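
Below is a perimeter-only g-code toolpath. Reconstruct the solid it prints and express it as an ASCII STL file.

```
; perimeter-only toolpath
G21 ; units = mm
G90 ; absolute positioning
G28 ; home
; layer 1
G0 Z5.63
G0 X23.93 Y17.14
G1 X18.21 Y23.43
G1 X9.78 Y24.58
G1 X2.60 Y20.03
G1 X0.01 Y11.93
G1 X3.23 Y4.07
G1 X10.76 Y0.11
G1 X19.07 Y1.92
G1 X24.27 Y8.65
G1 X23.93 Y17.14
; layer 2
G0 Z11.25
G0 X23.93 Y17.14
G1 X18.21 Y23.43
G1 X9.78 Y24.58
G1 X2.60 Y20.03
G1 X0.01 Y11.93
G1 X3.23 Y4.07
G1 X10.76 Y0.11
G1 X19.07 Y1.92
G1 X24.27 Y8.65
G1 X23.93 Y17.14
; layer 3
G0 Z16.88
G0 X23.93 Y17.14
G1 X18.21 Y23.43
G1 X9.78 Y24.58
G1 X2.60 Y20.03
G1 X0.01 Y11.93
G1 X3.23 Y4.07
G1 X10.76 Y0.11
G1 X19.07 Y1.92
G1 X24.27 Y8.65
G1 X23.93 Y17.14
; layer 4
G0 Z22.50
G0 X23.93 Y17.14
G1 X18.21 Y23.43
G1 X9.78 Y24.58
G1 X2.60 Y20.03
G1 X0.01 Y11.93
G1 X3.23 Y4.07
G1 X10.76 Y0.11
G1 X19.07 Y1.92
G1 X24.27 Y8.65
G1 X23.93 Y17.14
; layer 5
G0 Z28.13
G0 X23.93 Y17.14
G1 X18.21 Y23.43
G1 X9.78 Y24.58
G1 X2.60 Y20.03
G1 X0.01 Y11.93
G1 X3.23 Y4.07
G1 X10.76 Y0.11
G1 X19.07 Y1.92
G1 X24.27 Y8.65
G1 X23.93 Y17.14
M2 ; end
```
solid part
  facet normal 0.0000 0.0000 -1.0000
    outer loop
      vertex 9.78 24.58 0.00
      vertex 18.21 23.43 0.00
      vertex 23.93 17.14 0.00
    endloop
  endfacet
  facet normal 0.0000 0.0000 -1.0000
    outer loop
      vertex 2.60 20.03 0.00
      vertex 9.78 24.58 0.00
      vertex 23.93 17.14 0.00
    endloop
  endfacet
  facet normal 0.0000 0.0000 -1.0000
    outer loop
      vertex 0.01 11.93 0.00
      vertex 2.60 20.03 0.00
      vertex 23.93 17.14 0.00
    endloop
  endfacet
  facet normal 0.0000 0.0000 -1.0000
    outer loop
      vertex 3.23 4.07 0.00
      vertex 0.01 11.93 0.00
      vertex 23.93 17.14 0.00
    endloop
  endfacet
  facet normal 0.0000 0.0000 -1.0000
    outer loop
      vertex 10.76 0.11 0.00
      vertex 3.23 4.07 0.00
      vertex 23.93 17.14 0.00
    endloop
  endfacet
  facet normal 0.0000 0.0000 -1.0000
    outer loop
      vertex 19.07 1.92 0.00
      vertex 10.76 0.11 0.00
      vertex 23.93 17.14 0.00
    endloop
  endfacet
  facet normal 0.0000 0.0000 -1.0000
    outer loop
      vertex 24.27 8.65 0.00
      vertex 19.07 1.92 0.00
      vertex 23.93 17.14 0.00
    endloop
  endfacet
  facet normal 0.0000 0.0000 1.0000
    outer loop
      vertex 23.93 17.14 28.13
      vertex 18.21 23.43 28.13
      vertex 9.78 24.58 28.13
    endloop
  endfacet
  facet normal 0.0000 0.0000 1.0000
    outer loop
      vertex 23.93 17.14 28.13
      vertex 9.78 24.58 28.13
      vertex 2.60 20.03 28.13
    endloop
  endfacet
  facet normal 0.0000 0.0000 1.0000
    outer loop
      vertex 23.93 17.14 28.13
      vertex 2.60 20.03 28.13
      vertex 0.01 11.93 28.13
    endloop
  endfacet
  facet normal 0.0000 0.0000 1.0000
    outer loop
      vertex 23.93 17.14 28.13
      vertex 0.01 11.93 28.13
      vertex 3.23 4.07 28.13
    endloop
  endfacet
  facet normal 0.0000 0.0000 1.0000
    outer loop
      vertex 23.93 17.14 28.13
      vertex 3.23 4.07 28.13
      vertex 10.76 0.11 28.13
    endloop
  endfacet
  facet normal 0.0000 0.0000 1.0000
    outer loop
      vertex 23.93 17.14 28.13
      vertex 10.76 0.11 28.13
      vertex 19.07 1.92 28.13
    endloop
  endfacet
  facet normal 0.0000 0.0000 1.0000
    outer loop
      vertex 23.93 17.14 28.13
      vertex 19.07 1.92 28.13
      vertex 24.27 8.65 28.13
    endloop
  endfacet
  facet normal 0.7398 0.6728 0.0000
    outer loop
      vertex 23.93 17.14 0.00
      vertex 18.21 23.43 0.00
      vertex 18.21 23.43 28.13
    endloop
  endfacet
  facet normal 0.7398 0.6728 0.0000
    outer loop
      vertex 23.93 17.14 0.00
      vertex 18.21 23.43 28.13
      vertex 23.93 17.14 28.13
    endloop
  endfacet
  facet normal 0.1352 0.9908 0.0000
    outer loop
      vertex 18.21 23.43 0.00
      vertex 9.78 24.58 0.00
      vertex 9.78 24.58 28.13
    endloop
  endfacet
  facet normal 0.1352 0.9908 0.0000
    outer loop
      vertex 18.21 23.43 0.00
      vertex 9.78 24.58 28.13
      vertex 18.21 23.43 28.13
    endloop
  endfacet
  facet normal -0.5353 0.8447 0.0000
    outer loop
      vertex 9.78 24.58 0.00
      vertex 2.60 20.03 0.00
      vertex 2.60 20.03 28.13
    endloop
  endfacet
  facet normal -0.5353 0.8447 0.0000
    outer loop
      vertex 9.78 24.58 0.00
      vertex 2.60 20.03 28.13
      vertex 9.78 24.58 28.13
    endloop
  endfacet
  facet normal -0.9525 0.3046 0.0000
    outer loop
      vertex 2.60 20.03 0.00
      vertex 0.01 11.93 0.00
      vertex 0.01 11.93 28.13
    endloop
  endfacet
  facet normal -0.9525 0.3046 0.0000
    outer loop
      vertex 2.60 20.03 0.00
      vertex 0.01 11.93 28.13
      vertex 2.60 20.03 28.13
    endloop
  endfacet
  facet normal -0.9254 -0.3791 0.0000
    outer loop
      vertex 0.01 11.93 0.00
      vertex 3.23 4.07 0.00
      vertex 3.23 4.07 28.13
    endloop
  endfacet
  facet normal -0.9254 -0.3791 0.0000
    outer loop
      vertex 0.01 11.93 0.00
      vertex 3.23 4.07 28.13
      vertex 0.01 11.93 28.13
    endloop
  endfacet
  facet normal -0.4655 -0.8851 0.0000
    outer loop
      vertex 3.23 4.07 0.00
      vertex 10.76 0.11 0.00
      vertex 10.76 0.11 28.13
    endloop
  endfacet
  facet normal -0.4655 -0.8851 0.0000
    outer loop
      vertex 3.23 4.07 0.00
      vertex 10.76 0.11 28.13
      vertex 3.23 4.07 28.13
    endloop
  endfacet
  facet normal 0.2128 -0.9771 0.0000
    outer loop
      vertex 10.76 0.11 0.00
      vertex 19.07 1.92 0.00
      vertex 19.07 1.92 28.13
    endloop
  endfacet
  facet normal 0.2128 -0.9771 0.0000
    outer loop
      vertex 10.76 0.11 0.00
      vertex 19.07 1.92 28.13
      vertex 10.76 0.11 28.13
    endloop
  endfacet
  facet normal 0.7913 -0.6114 0.0000
    outer loop
      vertex 19.07 1.92 0.00
      vertex 24.27 8.65 0.00
      vertex 24.27 8.65 28.13
    endloop
  endfacet
  facet normal 0.7913 -0.6114 0.0000
    outer loop
      vertex 19.07 1.92 0.00
      vertex 24.27 8.65 28.13
      vertex 19.07 1.92 28.13
    endloop
  endfacet
  facet normal 0.9992 0.0400 0.0000
    outer loop
      vertex 24.27 8.65 0.00
      vertex 23.93 17.14 0.00
      vertex 23.93 17.14 28.13
    endloop
  endfacet
  facet normal 0.9992 0.0400 0.0000
    outer loop
      vertex 24.27 8.65 0.00
      vertex 23.93 17.14 28.13
      vertex 24.27 8.65 28.13
    endloop
  endfacet
endsolid part

The G0 Z moves step by Δz≈5.63 mm. Every layer's G1 loop is the same polygon, so the solid is a straight extrusion of it from z=0 to z≈28.1. Closing with flat bottom and top caps and triangulating gives 32 facets — a regular 9-sided prism (a cylinder approximated with 9 flat sides), circumscribed radius ≈ 12.4 mm, height ≈ 28.1 mm.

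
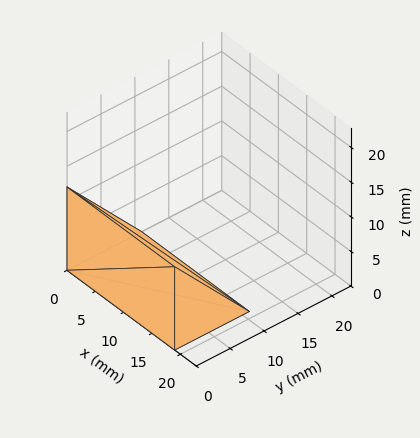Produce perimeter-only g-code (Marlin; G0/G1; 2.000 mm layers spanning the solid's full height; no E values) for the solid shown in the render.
Reading the render: the shape is a wedge (ramp): 19 × 11 mm base, rising to 12 mm along the y=0 edge and sloping linearly to z=0 at y=11 (dimensions read to the nearest mm from the axis ticks). For the g-code, the solid's height is divided into equal slices at the stated Δz and each level perimeter traced with G1 moves after a G0 lift.

; perimeter-only toolpath
G21 ; units = mm
G90 ; absolute positioning
G28 ; home
; layer 1
G0 Z2.000
G0 X0.000 Y0.000
G1 X19.000 Y0.000
G1 X19.000 Y9.167
G1 X0.000 Y9.167
G1 X0.000 Y0.000
; layer 2
G0 Z4.000
G0 X0.000 Y0.000
G1 X19.000 Y0.000
G1 X19.000 Y7.333
G1 X0.000 Y7.333
G1 X0.000 Y0.000
; layer 3
G0 Z6.000
G0 X0.000 Y0.000
G1 X19.000 Y0.000
G1 X19.000 Y5.500
G1 X0.000 Y5.500
G1 X0.000 Y0.000
; layer 4
G0 Z8.000
G0 X0.000 Y0.000
G1 X19.000 Y0.000
G1 X19.000 Y3.667
G1 X0.000 Y3.667
G1 X0.000 Y0.000
; layer 5
G0 Z10.000
G0 X0.000 Y0.000
G1 X19.000 Y0.000
G1 X19.000 Y1.833
G1 X0.000 Y1.833
G1 X0.000 Y0.000
M2 ; end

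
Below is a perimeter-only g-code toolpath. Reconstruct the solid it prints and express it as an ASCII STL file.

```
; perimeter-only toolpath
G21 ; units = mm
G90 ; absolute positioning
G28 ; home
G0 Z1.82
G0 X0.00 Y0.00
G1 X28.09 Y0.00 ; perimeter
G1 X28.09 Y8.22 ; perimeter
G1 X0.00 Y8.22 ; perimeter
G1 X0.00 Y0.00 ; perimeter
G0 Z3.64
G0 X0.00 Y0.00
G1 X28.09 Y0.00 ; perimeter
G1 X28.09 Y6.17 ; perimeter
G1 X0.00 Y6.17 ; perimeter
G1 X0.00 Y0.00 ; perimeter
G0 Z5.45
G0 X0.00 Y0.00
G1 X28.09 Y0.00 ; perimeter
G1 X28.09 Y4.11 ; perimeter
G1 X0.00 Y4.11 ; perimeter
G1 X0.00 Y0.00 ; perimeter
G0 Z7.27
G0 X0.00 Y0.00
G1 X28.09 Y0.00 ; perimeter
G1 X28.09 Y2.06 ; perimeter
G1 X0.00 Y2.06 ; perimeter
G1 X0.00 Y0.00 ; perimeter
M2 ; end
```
solid part
  facet normal 0.0000 0.0000 -1.0000
    outer loop
      vertex 28.09 10.28 0.00
      vertex 28.09 0.00 0.00
      vertex 0.00 0.00 0.00
    endloop
  endfacet
  facet normal 0.0000 0.0000 -1.0000
    outer loop
      vertex 0.00 10.28 0.00
      vertex 28.09 10.28 0.00
      vertex 0.00 0.00 0.00
    endloop
  endfacet
  facet normal 0.0000 -1.0000 0.0000
    outer loop
      vertex 0.00 0.00 0.00
      vertex 28.09 0.00 0.00
      vertex 28.09 0.00 9.09
    endloop
  endfacet
  facet normal 0.0000 -1.0000 0.0000
    outer loop
      vertex 0.00 0.00 0.00
      vertex 28.09 0.00 9.09
      vertex 0.00 0.00 9.09
    endloop
  endfacet
  facet normal 0.0000 0.6624 0.7491
    outer loop
      vertex 0.00 0.00 9.09
      vertex 28.09 0.00 9.09
      vertex 28.09 10.28 0.00
    endloop
  endfacet
  facet normal 0.0000 0.6624 0.7491
    outer loop
      vertex 0.00 0.00 9.09
      vertex 28.09 10.28 0.00
      vertex 0.00 10.28 0.00
    endloop
  endfacet
  facet normal -1.0000 0.0000 0.0000
    outer loop
      vertex 0.00 0.00 9.09
      vertex 0.00 10.28 0.00
      vertex 0.00 0.00 0.00
    endloop
  endfacet
  facet normal 1.0000 0.0000 0.0000
    outer loop
      vertex 28.09 0.00 0.00
      vertex 28.09 10.28 0.00
      vertex 28.09 0.00 9.09
    endloop
  endfacet
endsolid part

The G0 Z moves step by Δz≈1.82 mm. The G1 loops shrink linearly with z, so the solid tapers from its base footprint up to z≈9.09. Closing with a flat bottom cap and the tapered top and triangulating gives 8 facets — a wedge (ramp): 28.1 × 10.3 mm base, rising to 9.09 mm along the y=0 edge and sloping linearly to z=0 at y=10.3.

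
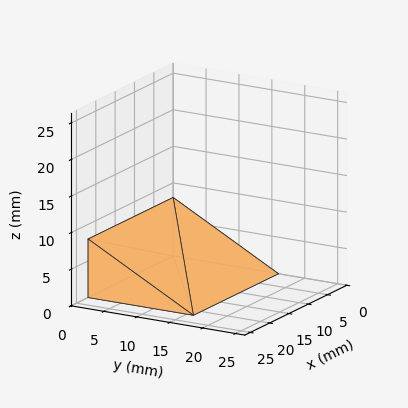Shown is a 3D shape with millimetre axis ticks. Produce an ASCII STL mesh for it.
Reading the render: the shape is a wedge (ramp): 22 × 16 mm base, rising to 8 mm along the y=0 edge and sloping linearly to z=0 at y=16 (dimensions read to the nearest mm from the axis ticks). For the STL, each face is triangulated and given an outward normal.

solid part
  facet normal 0.0000 0.0000 -1.0000
    outer loop
      vertex 22.000 16.000 0.000
      vertex 22.000 0.000 0.000
      vertex 0.000 0.000 0.000
    endloop
  endfacet
  facet normal 0.0000 0.0000 -1.0000
    outer loop
      vertex 0.000 16.000 0.000
      vertex 22.000 16.000 0.000
      vertex 0.000 0.000 0.000
    endloop
  endfacet
  facet normal 0.0000 -1.0000 0.0000
    outer loop
      vertex 0.000 0.000 0.000
      vertex 22.000 0.000 0.000
      vertex 22.000 0.000 8.000
    endloop
  endfacet
  facet normal 0.0000 -1.0000 0.0000
    outer loop
      vertex 0.000 0.000 0.000
      vertex 22.000 0.000 8.000
      vertex 0.000 0.000 8.000
    endloop
  endfacet
  facet normal 0.0000 0.4472 0.8944
    outer loop
      vertex 0.000 0.000 8.000
      vertex 22.000 0.000 8.000
      vertex 22.000 16.000 0.000
    endloop
  endfacet
  facet normal 0.0000 0.4472 0.8944
    outer loop
      vertex 0.000 0.000 8.000
      vertex 22.000 16.000 0.000
      vertex 0.000 16.000 0.000
    endloop
  endfacet
  facet normal -1.0000 0.0000 0.0000
    outer loop
      vertex 0.000 0.000 8.000
      vertex 0.000 16.000 0.000
      vertex 0.000 0.000 0.000
    endloop
  endfacet
  facet normal 1.0000 0.0000 0.0000
    outer loop
      vertex 22.000 0.000 0.000
      vertex 22.000 16.000 0.000
      vertex 22.000 0.000 8.000
    endloop
  endfacet
endsolid part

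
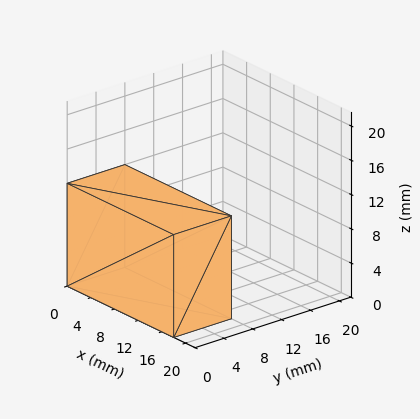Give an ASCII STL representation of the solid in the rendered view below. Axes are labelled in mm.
Reading the render: the shape is a rectangular box, roughly 18 × 8 mm footprint and 12 mm tall (dimensions read to the nearest mm from the axis ticks). For the STL, each face is triangulated and given an outward normal.

solid part
  facet normal 0.0000 0.0000 -1.0000
    outer loop
      vertex 18.00 8.00 0.00
      vertex 18.00 0.00 0.00
      vertex 0.00 0.00 0.00
    endloop
  endfacet
  facet normal 0.0000 0.0000 -1.0000
    outer loop
      vertex 0.00 8.00 0.00
      vertex 18.00 8.00 0.00
      vertex 0.00 0.00 0.00
    endloop
  endfacet
  facet normal 0.0000 0.0000 1.0000
    outer loop
      vertex 0.00 0.00 12.00
      vertex 18.00 0.00 12.00
      vertex 18.00 8.00 12.00
    endloop
  endfacet
  facet normal 0.0000 0.0000 1.0000
    outer loop
      vertex 0.00 0.00 12.00
      vertex 18.00 8.00 12.00
      vertex 0.00 8.00 12.00
    endloop
  endfacet
  facet normal 0.0000 -1.0000 0.0000
    outer loop
      vertex 0.00 0.00 0.00
      vertex 18.00 0.00 0.00
      vertex 18.00 0.00 12.00
    endloop
  endfacet
  facet normal 0.0000 -1.0000 0.0000
    outer loop
      vertex 0.00 0.00 0.00
      vertex 18.00 0.00 12.00
      vertex 0.00 0.00 12.00
    endloop
  endfacet
  facet normal 0.0000 1.0000 0.0000
    outer loop
      vertex 18.00 8.00 12.00
      vertex 18.00 8.00 0.00
      vertex 0.00 8.00 0.00
    endloop
  endfacet
  facet normal 0.0000 1.0000 0.0000
    outer loop
      vertex 0.00 8.00 12.00
      vertex 18.00 8.00 12.00
      vertex 0.00 8.00 0.00
    endloop
  endfacet
  facet normal -1.0000 0.0000 0.0000
    outer loop
      vertex 0.00 8.00 12.00
      vertex 0.00 8.00 0.00
      vertex 0.00 0.00 0.00
    endloop
  endfacet
  facet normal -1.0000 0.0000 0.0000
    outer loop
      vertex 0.00 0.00 12.00
      vertex 0.00 8.00 12.00
      vertex 0.00 0.00 0.00
    endloop
  endfacet
  facet normal 1.0000 0.0000 0.0000
    outer loop
      vertex 18.00 0.00 0.00
      vertex 18.00 8.00 0.00
      vertex 18.00 8.00 12.00
    endloop
  endfacet
  facet normal 1.0000 0.0000 0.0000
    outer loop
      vertex 18.00 0.00 0.00
      vertex 18.00 8.00 12.00
      vertex 18.00 0.00 12.00
    endloop
  endfacet
endsolid part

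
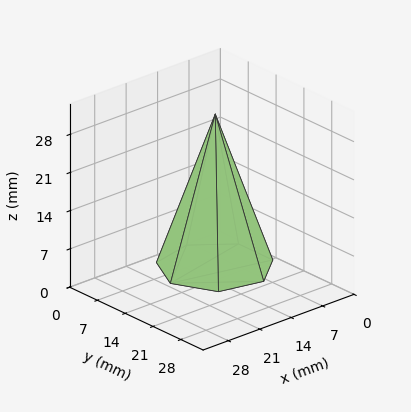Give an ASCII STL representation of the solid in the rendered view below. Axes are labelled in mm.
Reading the render: the shape is a regular 7-sided pyramid, base circumscribed radius ≈ 10 mm, apex at z ≈ 28 mm (dimensions read to the nearest mm from the axis ticks). For the STL, each face is triangulated and given an outward normal.

solid part
  facet normal 0.0000 0.0000 -1.0000
    outer loop
      vertex 7.8 19.7 0.0
      vertex 16.2 17.8 0.0
      vertex 20.0 10.0 0.0
    endloop
  endfacet
  facet normal 0.0000 0.0000 -1.0000
    outer loop
      vertex 1.0 14.3 0.0
      vertex 7.8 19.7 0.0
      vertex 20.0 10.0 0.0
    endloop
  endfacet
  facet normal 0.0000 0.0000 -1.0000
    outer loop
      vertex 1.0 5.7 0.0
      vertex 1.0 14.3 0.0
      vertex 20.0 10.0 0.0
    endloop
  endfacet
  facet normal 0.0000 0.0000 -1.0000
    outer loop
      vertex 7.8 0.3 0.0
      vertex 1.0 5.7 0.0
      vertex 20.0 10.0 0.0
    endloop
  endfacet
  facet normal 0.0000 0.0000 -1.0000
    outer loop
      vertex 16.2 2.2 0.0
      vertex 7.8 0.3 0.0
      vertex 20.0 10.0 0.0
    endloop
  endfacet
  facet normal 0.8560 0.4170 0.3057
    outer loop
      vertex 20.0 10.0 0.0
      vertex 16.2 17.8 0.0
      vertex 10.0 10.0 28.0
    endloop
  endfacet
  facet normal 0.2101 0.9288 0.3053
    outer loop
      vertex 16.2 17.8 0.0
      vertex 7.8 19.7 0.0
      vertex 10.0 10.0 28.0
    endloop
  endfacet
  facet normal -0.5923 0.7458 0.3049
    outer loop
      vertex 7.8 19.7 0.0
      vertex 1.0 14.3 0.0
      vertex 10.0 10.0 28.0
    endloop
  endfacet
  facet normal -0.9520 0.0000 0.3060
    outer loop
      vertex 1.0 14.3 0.0
      vertex 1.0 5.7 0.0
      vertex 10.0 10.0 28.0
    endloop
  endfacet
  facet normal -0.5923 -0.7458 0.3049
    outer loop
      vertex 1.0 5.7 0.0
      vertex 7.8 0.3 0.0
      vertex 10.0 10.0 28.0
    endloop
  endfacet
  facet normal 0.2101 -0.9288 0.3053
    outer loop
      vertex 7.8 0.3 0.0
      vertex 16.2 2.2 0.0
      vertex 10.0 10.0 28.0
    endloop
  endfacet
  facet normal 0.8560 -0.4170 0.3057
    outer loop
      vertex 16.2 2.2 0.0
      vertex 20.0 10.0 0.0
      vertex 10.0 10.0 28.0
    endloop
  endfacet
endsolid part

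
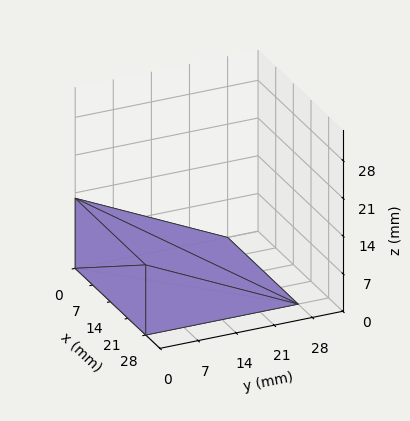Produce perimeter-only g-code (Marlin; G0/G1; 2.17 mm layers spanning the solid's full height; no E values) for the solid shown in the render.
Reading the render: the shape is a wedge (ramp): 28 × 28 mm base, rising to 13 mm along the y=0 edge and sloping linearly to z=0 at y=28 (dimensions read to the nearest mm from the axis ticks). For the g-code, the solid's height is divided into equal slices at the stated Δz and each level perimeter traced with G1 moves after a G0 lift.

; perimeter-only toolpath
G21 ; units = mm
G90 ; absolute positioning
G28 ; home
; layer 1
G0 Z2.17
G0 X0.00 Y0.00
G1 X28.00 Y0.00
G1 X28.00 Y23.33
G1 X0.00 Y23.33
G1 X0.00 Y0.00
; layer 2
G0 Z4.33
G0 X0.00 Y0.00
G1 X28.00 Y0.00
G1 X28.00 Y18.67
G1 X0.00 Y18.67
G1 X0.00 Y0.00
; layer 3
G0 Z6.50
G0 X0.00 Y0.00
G1 X28.00 Y0.00
G1 X28.00 Y14.00
G1 X0.00 Y14.00
G1 X0.00 Y0.00
; layer 4
G0 Z8.67
G0 X0.00 Y0.00
G1 X28.00 Y0.00
G1 X28.00 Y9.33
G1 X0.00 Y9.33
G1 X0.00 Y0.00
; layer 5
G0 Z10.83
G0 X0.00 Y0.00
G1 X28.00 Y0.00
G1 X28.00 Y4.67
G1 X0.00 Y4.67
G1 X0.00 Y0.00
M2 ; end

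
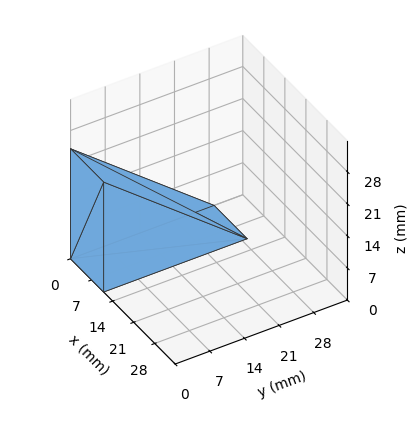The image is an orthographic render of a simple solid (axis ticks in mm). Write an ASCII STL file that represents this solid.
Reading the render: the shape is a wedge (ramp): 11 × 29 mm base, rising to 24 mm along the y=0 edge and sloping linearly to z=0 at y=29 (dimensions read to the nearest mm from the axis ticks). For the STL, each face is triangulated and given an outward normal.

solid part
  facet normal 0.0000 0.0000 -1.0000
    outer loop
      vertex 11.00 29.00 0.00
      vertex 11.00 0.00 0.00
      vertex 0.00 0.00 0.00
    endloop
  endfacet
  facet normal 0.0000 0.0000 -1.0000
    outer loop
      vertex 0.00 29.00 0.00
      vertex 11.00 29.00 0.00
      vertex 0.00 0.00 0.00
    endloop
  endfacet
  facet normal 0.0000 -1.0000 0.0000
    outer loop
      vertex 0.00 0.00 0.00
      vertex 11.00 0.00 0.00
      vertex 11.00 0.00 24.00
    endloop
  endfacet
  facet normal 0.0000 -1.0000 0.0000
    outer loop
      vertex 0.00 0.00 0.00
      vertex 11.00 0.00 24.00
      vertex 0.00 0.00 24.00
    endloop
  endfacet
  facet normal 0.0000 0.6376 0.7704
    outer loop
      vertex 0.00 0.00 24.00
      vertex 11.00 0.00 24.00
      vertex 11.00 29.00 0.00
    endloop
  endfacet
  facet normal 0.0000 0.6376 0.7704
    outer loop
      vertex 0.00 0.00 24.00
      vertex 11.00 29.00 0.00
      vertex 0.00 29.00 0.00
    endloop
  endfacet
  facet normal -1.0000 0.0000 0.0000
    outer loop
      vertex 0.00 0.00 24.00
      vertex 0.00 29.00 0.00
      vertex 0.00 0.00 0.00
    endloop
  endfacet
  facet normal 1.0000 0.0000 0.0000
    outer loop
      vertex 11.00 0.00 0.00
      vertex 11.00 29.00 0.00
      vertex 11.00 0.00 24.00
    endloop
  endfacet
endsolid part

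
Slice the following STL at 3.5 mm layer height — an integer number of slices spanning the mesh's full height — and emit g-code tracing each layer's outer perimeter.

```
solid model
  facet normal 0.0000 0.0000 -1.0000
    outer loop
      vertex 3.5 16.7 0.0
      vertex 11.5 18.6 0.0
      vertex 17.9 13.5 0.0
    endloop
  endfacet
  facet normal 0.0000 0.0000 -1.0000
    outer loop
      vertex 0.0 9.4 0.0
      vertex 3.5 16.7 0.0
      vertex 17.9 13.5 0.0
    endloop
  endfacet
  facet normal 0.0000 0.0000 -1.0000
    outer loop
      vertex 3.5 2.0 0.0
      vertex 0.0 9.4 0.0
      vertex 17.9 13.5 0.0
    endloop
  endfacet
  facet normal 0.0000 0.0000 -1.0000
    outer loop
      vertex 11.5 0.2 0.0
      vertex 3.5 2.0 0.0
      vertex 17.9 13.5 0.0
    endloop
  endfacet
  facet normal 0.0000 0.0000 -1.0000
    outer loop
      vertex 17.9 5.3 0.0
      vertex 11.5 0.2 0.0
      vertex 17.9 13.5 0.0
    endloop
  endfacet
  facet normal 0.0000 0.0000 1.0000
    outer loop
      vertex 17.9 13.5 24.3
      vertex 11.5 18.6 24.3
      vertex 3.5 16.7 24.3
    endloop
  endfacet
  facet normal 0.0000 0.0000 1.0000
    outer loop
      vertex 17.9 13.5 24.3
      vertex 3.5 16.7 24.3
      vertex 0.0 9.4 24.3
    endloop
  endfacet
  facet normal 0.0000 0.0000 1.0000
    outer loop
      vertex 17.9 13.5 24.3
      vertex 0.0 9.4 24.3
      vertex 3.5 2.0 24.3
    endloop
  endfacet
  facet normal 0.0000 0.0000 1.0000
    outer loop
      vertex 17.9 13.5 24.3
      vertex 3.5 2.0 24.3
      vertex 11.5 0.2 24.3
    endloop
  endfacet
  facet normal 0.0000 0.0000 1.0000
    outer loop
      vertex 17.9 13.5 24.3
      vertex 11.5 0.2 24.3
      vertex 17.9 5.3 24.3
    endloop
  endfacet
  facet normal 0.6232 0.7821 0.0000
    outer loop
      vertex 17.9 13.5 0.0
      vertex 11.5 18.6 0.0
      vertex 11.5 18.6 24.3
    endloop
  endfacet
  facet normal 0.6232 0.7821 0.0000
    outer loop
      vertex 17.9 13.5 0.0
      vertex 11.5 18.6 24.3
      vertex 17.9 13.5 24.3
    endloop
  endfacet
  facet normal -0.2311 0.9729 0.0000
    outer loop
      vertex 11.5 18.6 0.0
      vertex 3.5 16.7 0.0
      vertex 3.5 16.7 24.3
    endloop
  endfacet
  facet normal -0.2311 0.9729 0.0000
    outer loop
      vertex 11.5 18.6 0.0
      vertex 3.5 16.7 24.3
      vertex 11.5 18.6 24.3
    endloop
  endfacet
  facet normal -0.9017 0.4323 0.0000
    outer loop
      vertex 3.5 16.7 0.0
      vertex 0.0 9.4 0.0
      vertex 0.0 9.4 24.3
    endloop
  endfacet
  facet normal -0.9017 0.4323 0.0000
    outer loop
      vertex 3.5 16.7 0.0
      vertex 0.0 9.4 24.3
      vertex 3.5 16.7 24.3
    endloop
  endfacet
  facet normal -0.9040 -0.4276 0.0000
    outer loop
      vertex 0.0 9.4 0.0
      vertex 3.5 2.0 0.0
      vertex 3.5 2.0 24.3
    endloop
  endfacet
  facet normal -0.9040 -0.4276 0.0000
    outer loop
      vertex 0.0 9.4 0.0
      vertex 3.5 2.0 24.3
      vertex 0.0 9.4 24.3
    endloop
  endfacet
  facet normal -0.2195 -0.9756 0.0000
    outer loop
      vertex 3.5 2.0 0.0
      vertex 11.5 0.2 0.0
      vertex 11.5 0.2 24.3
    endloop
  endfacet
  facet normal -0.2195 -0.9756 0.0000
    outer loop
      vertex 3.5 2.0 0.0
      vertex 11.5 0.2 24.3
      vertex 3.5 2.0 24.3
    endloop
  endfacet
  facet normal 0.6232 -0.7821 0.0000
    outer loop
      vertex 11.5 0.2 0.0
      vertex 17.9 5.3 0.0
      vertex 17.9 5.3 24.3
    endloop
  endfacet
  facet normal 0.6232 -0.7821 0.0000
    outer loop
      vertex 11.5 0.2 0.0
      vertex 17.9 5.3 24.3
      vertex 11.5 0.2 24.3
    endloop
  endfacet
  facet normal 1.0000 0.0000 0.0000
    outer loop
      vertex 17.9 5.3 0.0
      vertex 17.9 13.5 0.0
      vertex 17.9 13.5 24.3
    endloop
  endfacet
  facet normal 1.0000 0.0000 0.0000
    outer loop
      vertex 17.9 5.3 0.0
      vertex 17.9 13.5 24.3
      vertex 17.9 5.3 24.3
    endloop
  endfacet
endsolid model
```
; perimeter-only toolpath
G21 ; units = mm
G90 ; absolute positioning
G28 ; home
; layer 1
G0 Z3.5
G0 X17.9 Y13.5
G1 X11.5 Y18.6
G1 X3.5 Y16.7
G1 X0.0 Y9.4
G1 X3.5 Y2.0
G1 X11.5 Y0.2
G1 X17.9 Y5.3
G1 X17.9 Y13.5
; layer 2
G0 Z6.9
G0 X17.9 Y13.5
G1 X11.5 Y18.6
G1 X3.5 Y16.7
G1 X0.0 Y9.4
G1 X3.5 Y2.0
G1 X11.5 Y0.2
G1 X17.9 Y5.3
G1 X17.9 Y13.5
; layer 3
G0 Z10.4
G0 X17.9 Y13.5
G1 X11.5 Y18.6
G1 X3.5 Y16.7
G1 X0.0 Y9.4
G1 X3.5 Y2.0
G1 X11.5 Y0.2
G1 X17.9 Y5.3
G1 X17.9 Y13.5
; layer 4
G0 Z13.9
G0 X17.9 Y13.5
G1 X11.5 Y18.6
G1 X3.5 Y16.7
G1 X0.0 Y9.4
G1 X3.5 Y2.0
G1 X11.5 Y0.2
G1 X17.9 Y5.3
G1 X17.9 Y13.5
; layer 5
G0 Z17.4
G0 X17.9 Y13.5
G1 X11.5 Y18.6
G1 X3.5 Y16.7
G1 X0.0 Y9.4
G1 X3.5 Y2.0
G1 X11.5 Y0.2
G1 X17.9 Y5.3
G1 X17.9 Y13.5
; layer 6
G0 Z20.8
G0 X17.9 Y13.5
G1 X11.5 Y18.6
G1 X3.5 Y16.7
G1 X0.0 Y9.4
G1 X3.5 Y2.0
G1 X11.5 Y0.2
G1 X17.9 Y5.3
G1 X17.9 Y13.5
; layer 7
G0 Z24.3
G0 X17.9 Y13.5
G1 X11.5 Y18.6
G1 X3.5 Y16.7
G1 X0.0 Y9.4
G1 X3.5 Y2.0
G1 X11.5 Y0.2
G1 X17.9 Y5.3
G1 X17.9 Y13.5
M2 ; end

The solid is a regular 7-sided prism (a cylinder approximated with 7 flat sides), circumscribed radius ≈ 9.4 mm, height ≈ 24.3 mm. Slicing at Δz = 3.5 mm — 7 equal slices spanning the solid's height, so layer i sits at z = i·h/7 — gives 7 non-empty perimeters. Each is a 7-segment closed polygon; G0 lifts to the layer z and rapids to the start vertex, then G1 traces the edges.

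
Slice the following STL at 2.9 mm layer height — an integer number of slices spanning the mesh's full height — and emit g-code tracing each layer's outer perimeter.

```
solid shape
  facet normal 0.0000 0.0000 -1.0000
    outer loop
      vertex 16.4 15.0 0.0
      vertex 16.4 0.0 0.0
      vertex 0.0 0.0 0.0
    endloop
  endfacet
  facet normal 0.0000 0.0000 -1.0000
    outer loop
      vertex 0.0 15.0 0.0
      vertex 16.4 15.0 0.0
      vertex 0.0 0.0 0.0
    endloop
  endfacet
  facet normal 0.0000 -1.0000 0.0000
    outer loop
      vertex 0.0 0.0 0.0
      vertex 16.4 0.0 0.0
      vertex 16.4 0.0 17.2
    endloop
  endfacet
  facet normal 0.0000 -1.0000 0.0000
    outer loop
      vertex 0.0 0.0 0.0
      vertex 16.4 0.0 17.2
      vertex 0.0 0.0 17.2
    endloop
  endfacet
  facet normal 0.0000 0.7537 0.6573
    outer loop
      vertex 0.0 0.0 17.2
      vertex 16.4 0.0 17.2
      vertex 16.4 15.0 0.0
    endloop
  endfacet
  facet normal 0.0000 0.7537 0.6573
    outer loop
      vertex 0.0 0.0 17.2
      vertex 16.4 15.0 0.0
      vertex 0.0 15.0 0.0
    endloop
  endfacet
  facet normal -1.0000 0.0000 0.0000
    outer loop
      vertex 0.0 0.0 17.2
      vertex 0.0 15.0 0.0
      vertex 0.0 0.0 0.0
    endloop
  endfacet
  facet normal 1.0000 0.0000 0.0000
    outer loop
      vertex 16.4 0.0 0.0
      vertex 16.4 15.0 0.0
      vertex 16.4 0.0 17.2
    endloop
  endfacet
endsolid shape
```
; perimeter-only toolpath
G21 ; units = mm
G90 ; absolute positioning
G28 ; home
; layer 1
G0 Z2.9
G0 X0.0 Y0.0
G1 X16.4 Y0.0
G1 X16.4 Y12.5
G1 X0.0 Y12.5
G1 X0.0 Y0.0
; layer 2
G0 Z5.7
G0 X0.0 Y0.0
G1 X16.4 Y0.0
G1 X16.4 Y10.0
G1 X0.0 Y10.0
G1 X0.0 Y0.0
; layer 3
G0 Z8.6
G0 X0.0 Y0.0
G1 X16.4 Y0.0
G1 X16.4 Y7.5
G1 X0.0 Y7.5
G1 X0.0 Y0.0
; layer 4
G0 Z11.5
G0 X0.0 Y0.0
G1 X16.4 Y0.0
G1 X16.4 Y5.0
G1 X0.0 Y5.0
G1 X0.0 Y0.0
; layer 5
G0 Z14.3
G0 X0.0 Y0.0
G1 X16.4 Y0.0
G1 X16.4 Y2.5
G1 X0.0 Y2.5
G1 X0.0 Y0.0
M2 ; end

The solid is a wedge (ramp): 16.4 × 15 mm base, rising to 17.2 mm along the y=0 edge and sloping linearly to z=0 at y=15. Slicing at Δz = 2.9 mm — 6 equal slices spanning the solid's height, so layer i sits at z = i·h/6 — gives 5 non-empty perimeters. Each is a 4-segment closed polygon; G0 lifts to the layer z and rapids to the start vertex, then G1 traces the edges. The cross-section shrinks linearly with z (the slice at the apex is degenerate and omitted).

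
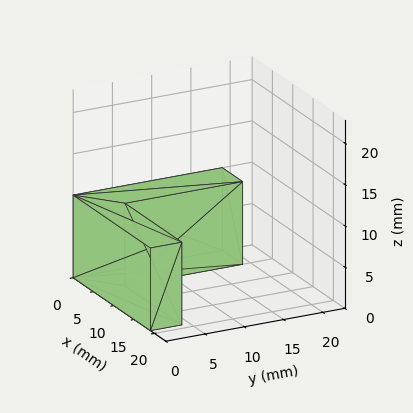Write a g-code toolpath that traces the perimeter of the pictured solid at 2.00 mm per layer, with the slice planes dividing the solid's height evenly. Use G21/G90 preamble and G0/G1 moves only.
Reading the render: the shape is an L-shaped prism: outer 19 × 19 mm, arm thicknesses ≈ 4 mm (horizontal) and 5 mm (vertical), extruded 10 mm in z (dimensions read to the nearest mm from the axis ticks). For the g-code, the solid's height is divided into equal slices at the stated Δz and each level perimeter traced with G1 moves after a G0 lift.

; perimeter-only toolpath
G21 ; units = mm
G90 ; absolute positioning
G28 ; home
; layer 1
G0 Z2.00
G0 X0.00 Y0.00
G1 X19.00 Y0.00
G1 X19.00 Y4.00
G1 X5.00 Y4.00
G1 X5.00 Y19.00
G1 X0.00 Y19.00
G1 X0.00 Y0.00
; layer 2
G0 Z4.00
G0 X0.00 Y0.00
G1 X19.00 Y0.00
G1 X19.00 Y4.00
G1 X5.00 Y4.00
G1 X5.00 Y19.00
G1 X0.00 Y19.00
G1 X0.00 Y0.00
; layer 3
G0 Z6.00
G0 X0.00 Y0.00
G1 X19.00 Y0.00
G1 X19.00 Y4.00
G1 X5.00 Y4.00
G1 X5.00 Y19.00
G1 X0.00 Y19.00
G1 X0.00 Y0.00
; layer 4
G0 Z8.00
G0 X0.00 Y0.00
G1 X19.00 Y0.00
G1 X19.00 Y4.00
G1 X5.00 Y4.00
G1 X5.00 Y19.00
G1 X0.00 Y19.00
G1 X0.00 Y0.00
; layer 5
G0 Z10.00
G0 X0.00 Y0.00
G1 X19.00 Y0.00
G1 X19.00 Y4.00
G1 X5.00 Y4.00
G1 X5.00 Y19.00
G1 X0.00 Y19.00
G1 X0.00 Y0.00
M2 ; end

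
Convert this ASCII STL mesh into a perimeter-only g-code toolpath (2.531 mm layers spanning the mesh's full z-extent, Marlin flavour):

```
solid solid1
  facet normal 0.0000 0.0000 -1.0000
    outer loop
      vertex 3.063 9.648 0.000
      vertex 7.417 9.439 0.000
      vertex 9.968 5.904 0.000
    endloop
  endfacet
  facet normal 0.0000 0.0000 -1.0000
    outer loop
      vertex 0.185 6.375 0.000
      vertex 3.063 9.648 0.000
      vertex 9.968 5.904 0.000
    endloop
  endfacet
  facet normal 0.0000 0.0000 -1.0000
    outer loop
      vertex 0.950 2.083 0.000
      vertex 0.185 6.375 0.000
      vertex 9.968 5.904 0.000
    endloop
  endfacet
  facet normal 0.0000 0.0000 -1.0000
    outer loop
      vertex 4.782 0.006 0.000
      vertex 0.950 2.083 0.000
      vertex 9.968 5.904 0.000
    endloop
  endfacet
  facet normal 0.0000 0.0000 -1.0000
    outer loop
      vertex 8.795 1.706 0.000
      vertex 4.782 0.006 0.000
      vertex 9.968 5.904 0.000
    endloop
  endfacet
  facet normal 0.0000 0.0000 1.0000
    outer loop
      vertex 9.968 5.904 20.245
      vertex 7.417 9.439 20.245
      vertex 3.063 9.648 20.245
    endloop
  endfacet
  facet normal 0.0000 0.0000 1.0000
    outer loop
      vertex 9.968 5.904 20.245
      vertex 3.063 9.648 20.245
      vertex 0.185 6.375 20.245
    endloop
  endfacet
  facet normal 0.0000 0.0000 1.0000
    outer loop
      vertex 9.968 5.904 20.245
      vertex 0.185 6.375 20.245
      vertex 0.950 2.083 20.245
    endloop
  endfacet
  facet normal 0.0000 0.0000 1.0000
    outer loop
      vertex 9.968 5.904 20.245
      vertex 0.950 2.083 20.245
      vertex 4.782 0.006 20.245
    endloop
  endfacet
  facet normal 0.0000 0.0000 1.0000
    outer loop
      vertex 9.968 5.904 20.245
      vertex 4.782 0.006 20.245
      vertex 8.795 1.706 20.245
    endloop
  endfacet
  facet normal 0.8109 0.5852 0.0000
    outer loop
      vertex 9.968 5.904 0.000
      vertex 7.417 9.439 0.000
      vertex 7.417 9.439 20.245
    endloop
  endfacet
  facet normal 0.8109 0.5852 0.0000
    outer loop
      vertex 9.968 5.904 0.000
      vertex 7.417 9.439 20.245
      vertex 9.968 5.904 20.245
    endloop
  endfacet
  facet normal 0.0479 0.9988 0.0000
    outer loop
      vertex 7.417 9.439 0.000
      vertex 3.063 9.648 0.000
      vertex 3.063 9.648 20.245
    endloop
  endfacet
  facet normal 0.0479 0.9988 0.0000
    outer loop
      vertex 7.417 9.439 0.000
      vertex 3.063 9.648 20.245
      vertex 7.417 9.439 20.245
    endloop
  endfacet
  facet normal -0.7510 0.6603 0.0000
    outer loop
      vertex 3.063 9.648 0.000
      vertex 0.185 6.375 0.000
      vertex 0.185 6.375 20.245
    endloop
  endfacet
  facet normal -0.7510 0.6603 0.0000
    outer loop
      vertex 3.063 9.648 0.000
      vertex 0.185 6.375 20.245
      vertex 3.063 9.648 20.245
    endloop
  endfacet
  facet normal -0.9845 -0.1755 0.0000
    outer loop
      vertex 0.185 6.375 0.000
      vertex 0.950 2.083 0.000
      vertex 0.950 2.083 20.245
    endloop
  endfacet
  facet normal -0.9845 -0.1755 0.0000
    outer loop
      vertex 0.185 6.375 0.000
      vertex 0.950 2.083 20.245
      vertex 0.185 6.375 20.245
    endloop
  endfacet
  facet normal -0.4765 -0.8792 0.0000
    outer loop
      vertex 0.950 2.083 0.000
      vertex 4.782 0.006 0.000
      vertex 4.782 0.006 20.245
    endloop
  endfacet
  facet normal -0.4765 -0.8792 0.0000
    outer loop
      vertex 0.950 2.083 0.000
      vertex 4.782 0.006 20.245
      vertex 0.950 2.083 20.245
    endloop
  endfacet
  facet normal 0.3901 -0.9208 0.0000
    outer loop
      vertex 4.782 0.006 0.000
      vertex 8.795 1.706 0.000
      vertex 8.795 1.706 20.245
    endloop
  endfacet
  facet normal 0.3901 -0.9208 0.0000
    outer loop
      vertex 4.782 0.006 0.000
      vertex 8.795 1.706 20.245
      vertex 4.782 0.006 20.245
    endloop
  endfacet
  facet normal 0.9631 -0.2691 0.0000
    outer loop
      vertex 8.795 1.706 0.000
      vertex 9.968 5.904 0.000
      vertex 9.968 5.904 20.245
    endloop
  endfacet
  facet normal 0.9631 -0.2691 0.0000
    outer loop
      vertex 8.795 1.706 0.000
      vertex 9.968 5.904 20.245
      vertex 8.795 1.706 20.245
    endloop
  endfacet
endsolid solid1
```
; perimeter-only toolpath
G21 ; units = mm
G90 ; absolute positioning
G28 ; home
; layer 1
G0 Z2.531
G0 X9.968 Y5.904
G1 X7.417 Y9.439
G1 X3.063 Y9.648
G1 X0.185 Y6.375
G1 X0.950 Y2.083
G1 X4.782 Y0.006
G1 X8.795 Y1.706
G1 X9.968 Y5.904
; layer 2
G0 Z5.061
G0 X9.968 Y5.904
G1 X7.417 Y9.439
G1 X3.063 Y9.648
G1 X0.185 Y6.375
G1 X0.950 Y2.083
G1 X4.782 Y0.006
G1 X8.795 Y1.706
G1 X9.968 Y5.904
; layer 3
G0 Z7.592
G0 X9.968 Y5.904
G1 X7.417 Y9.439
G1 X3.063 Y9.648
G1 X0.185 Y6.375
G1 X0.950 Y2.083
G1 X4.782 Y0.006
G1 X8.795 Y1.706
G1 X9.968 Y5.904
; layer 4
G0 Z10.123
G0 X9.968 Y5.904
G1 X7.417 Y9.439
G1 X3.063 Y9.648
G1 X0.185 Y6.375
G1 X0.950 Y2.083
G1 X4.782 Y0.006
G1 X8.795 Y1.706
G1 X9.968 Y5.904
; layer 5
G0 Z12.653
G0 X9.968 Y5.904
G1 X7.417 Y9.439
G1 X3.063 Y9.648
G1 X0.185 Y6.375
G1 X0.950 Y2.083
G1 X4.782 Y0.006
G1 X8.795 Y1.706
G1 X9.968 Y5.904
; layer 6
G0 Z15.184
G0 X9.968 Y5.904
G1 X7.417 Y9.439
G1 X3.063 Y9.648
G1 X0.185 Y6.375
G1 X0.950 Y2.083
G1 X4.782 Y0.006
G1 X8.795 Y1.706
G1 X9.968 Y5.904
; layer 7
G0 Z17.714
G0 X9.968 Y5.904
G1 X7.417 Y9.439
G1 X3.063 Y9.648
G1 X0.185 Y6.375
G1 X0.950 Y2.083
G1 X4.782 Y0.006
G1 X8.795 Y1.706
G1 X9.968 Y5.904
; layer 8
G0 Z20.245
G0 X9.968 Y5.904
G1 X7.417 Y9.439
G1 X3.063 Y9.648
G1 X0.185 Y6.375
G1 X0.950 Y2.083
G1 X4.782 Y0.006
G1 X8.795 Y1.706
G1 X9.968 Y5.904
M2 ; end

The solid is a regular 7-sided prism (a cylinder approximated with 7 flat sides), circumscribed radius ≈ 5.02 mm, height ≈ 20.2 mm. Slicing at Δz = 2.531 mm — 8 equal slices spanning the solid's height, so layer i sits at z = i·h/8 — gives 8 non-empty perimeters. Each is a 7-segment closed polygon; G0 lifts to the layer z and rapids to the start vertex, then G1 traces the edges.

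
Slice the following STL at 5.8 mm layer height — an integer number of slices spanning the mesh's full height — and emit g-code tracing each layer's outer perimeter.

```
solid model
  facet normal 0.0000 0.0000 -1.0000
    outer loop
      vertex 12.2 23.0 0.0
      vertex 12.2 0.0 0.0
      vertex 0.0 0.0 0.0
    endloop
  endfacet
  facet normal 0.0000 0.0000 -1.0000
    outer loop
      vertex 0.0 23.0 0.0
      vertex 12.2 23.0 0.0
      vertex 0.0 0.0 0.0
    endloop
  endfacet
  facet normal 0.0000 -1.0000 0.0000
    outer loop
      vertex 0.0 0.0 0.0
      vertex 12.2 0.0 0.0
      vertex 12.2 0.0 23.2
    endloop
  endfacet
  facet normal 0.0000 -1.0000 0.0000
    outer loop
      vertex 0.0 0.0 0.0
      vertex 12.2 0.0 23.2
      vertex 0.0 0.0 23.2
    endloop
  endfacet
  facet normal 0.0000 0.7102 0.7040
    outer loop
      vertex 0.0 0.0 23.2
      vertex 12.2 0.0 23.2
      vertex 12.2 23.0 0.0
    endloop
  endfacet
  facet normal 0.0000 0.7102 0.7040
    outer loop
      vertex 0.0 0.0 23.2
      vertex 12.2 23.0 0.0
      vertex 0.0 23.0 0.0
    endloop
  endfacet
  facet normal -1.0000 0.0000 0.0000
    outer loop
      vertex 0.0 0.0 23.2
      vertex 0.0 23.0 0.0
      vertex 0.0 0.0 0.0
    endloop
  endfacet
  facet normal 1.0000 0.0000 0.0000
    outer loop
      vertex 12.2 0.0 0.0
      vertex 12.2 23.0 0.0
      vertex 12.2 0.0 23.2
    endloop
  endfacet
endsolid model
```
; perimeter-only toolpath
G21 ; units = mm
G90 ; absolute positioning
G28 ; home
; layer 1
G0 Z5.8
G0 X0.0 Y0.0
G1 X12.2 Y0.0
G1 X12.2 Y17.2
G1 X0.0 Y17.2
G1 X0.0 Y0.0
; layer 2
G0 Z11.6
G0 X0.0 Y0.0
G1 X12.2 Y0.0
G1 X12.2 Y11.5
G1 X0.0 Y11.5
G1 X0.0 Y0.0
; layer 3
G0 Z17.4
G0 X0.0 Y0.0
G1 X12.2 Y0.0
G1 X12.2 Y5.8
G1 X0.0 Y5.8
G1 X0.0 Y0.0
M2 ; end

The solid is a wedge (ramp): 12.2 × 23 mm base, rising to 23.2 mm along the y=0 edge and sloping linearly to z=0 at y=23. Slicing at Δz = 5.8 mm — 4 equal slices spanning the solid's height, so layer i sits at z = i·h/4 — gives 3 non-empty perimeters. Each is a 4-segment closed polygon; G0 lifts to the layer z and rapids to the start vertex, then G1 traces the edges. The cross-section shrinks linearly with z (the slice at the apex is degenerate and omitted).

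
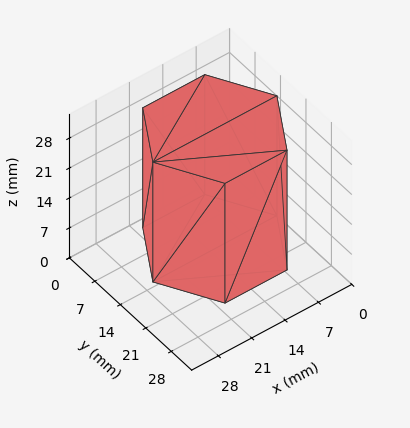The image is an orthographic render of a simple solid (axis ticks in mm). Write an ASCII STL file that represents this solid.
Reading the render: the shape is a regular 6-sided prism (a cylinder approximated with 6 flat sides), circumscribed radius ≈ 13 mm, height ≈ 28 mm (dimensions read to the nearest mm from the axis ticks). For the STL, each face is triangulated and given an outward normal.

solid part
  facet normal 0.0000 0.0000 -1.0000
    outer loop
      vertex 6.5 24.3 0.0
      vertex 19.5 24.3 0.0
      vertex 26.0 13.0 0.0
    endloop
  endfacet
  facet normal 0.0000 0.0000 -1.0000
    outer loop
      vertex 0.0 13.0 0.0
      vertex 6.5 24.3 0.0
      vertex 26.0 13.0 0.0
    endloop
  endfacet
  facet normal 0.0000 0.0000 -1.0000
    outer loop
      vertex 6.5 1.7 0.0
      vertex 0.0 13.0 0.0
      vertex 26.0 13.0 0.0
    endloop
  endfacet
  facet normal 0.0000 0.0000 -1.0000
    outer loop
      vertex 19.5 1.7 0.0
      vertex 6.5 1.7 0.0
      vertex 26.0 13.0 0.0
    endloop
  endfacet
  facet normal 0.0000 0.0000 1.0000
    outer loop
      vertex 26.0 13.0 28.0
      vertex 19.5 24.3 28.0
      vertex 6.5 24.3 28.0
    endloop
  endfacet
  facet normal 0.0000 0.0000 1.0000
    outer loop
      vertex 26.0 13.0 28.0
      vertex 6.5 24.3 28.0
      vertex 0.0 13.0 28.0
    endloop
  endfacet
  facet normal 0.0000 0.0000 1.0000
    outer loop
      vertex 26.0 13.0 28.0
      vertex 0.0 13.0 28.0
      vertex 6.5 1.7 28.0
    endloop
  endfacet
  facet normal 0.0000 0.0000 1.0000
    outer loop
      vertex 26.0 13.0 28.0
      vertex 6.5 1.7 28.0
      vertex 19.5 1.7 28.0
    endloop
  endfacet
  facet normal 0.8668 0.4986 0.0000
    outer loop
      vertex 26.0 13.0 0.0
      vertex 19.5 24.3 0.0
      vertex 19.5 24.3 28.0
    endloop
  endfacet
  facet normal 0.8668 0.4986 0.0000
    outer loop
      vertex 26.0 13.0 0.0
      vertex 19.5 24.3 28.0
      vertex 26.0 13.0 28.0
    endloop
  endfacet
  facet normal 0.0000 1.0000 0.0000
    outer loop
      vertex 19.5 24.3 0.0
      vertex 6.5 24.3 0.0
      vertex 6.5 24.3 28.0
    endloop
  endfacet
  facet normal 0.0000 1.0000 0.0000
    outer loop
      vertex 19.5 24.3 0.0
      vertex 6.5 24.3 28.0
      vertex 19.5 24.3 28.0
    endloop
  endfacet
  facet normal -0.8668 0.4986 0.0000
    outer loop
      vertex 6.5 24.3 0.0
      vertex 0.0 13.0 0.0
      vertex 0.0 13.0 28.0
    endloop
  endfacet
  facet normal -0.8668 0.4986 0.0000
    outer loop
      vertex 6.5 24.3 0.0
      vertex 0.0 13.0 28.0
      vertex 6.5 24.3 28.0
    endloop
  endfacet
  facet normal -0.8668 -0.4986 0.0000
    outer loop
      vertex 0.0 13.0 0.0
      vertex 6.5 1.7 0.0
      vertex 6.5 1.7 28.0
    endloop
  endfacet
  facet normal -0.8668 -0.4986 0.0000
    outer loop
      vertex 0.0 13.0 0.0
      vertex 6.5 1.7 28.0
      vertex 0.0 13.0 28.0
    endloop
  endfacet
  facet normal 0.0000 -1.0000 0.0000
    outer loop
      vertex 6.5 1.7 0.0
      vertex 19.5 1.7 0.0
      vertex 19.5 1.7 28.0
    endloop
  endfacet
  facet normal 0.0000 -1.0000 0.0000
    outer loop
      vertex 6.5 1.7 0.0
      vertex 19.5 1.7 28.0
      vertex 6.5 1.7 28.0
    endloop
  endfacet
  facet normal 0.8668 -0.4986 0.0000
    outer loop
      vertex 19.5 1.7 0.0
      vertex 26.0 13.0 0.0
      vertex 26.0 13.0 28.0
    endloop
  endfacet
  facet normal 0.8668 -0.4986 0.0000
    outer loop
      vertex 19.5 1.7 0.0
      vertex 26.0 13.0 28.0
      vertex 19.5 1.7 28.0
    endloop
  endfacet
endsolid part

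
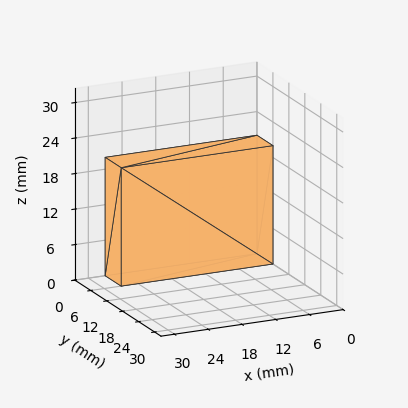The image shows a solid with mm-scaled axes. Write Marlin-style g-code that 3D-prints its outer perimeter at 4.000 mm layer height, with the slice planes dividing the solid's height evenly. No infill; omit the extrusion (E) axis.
Reading the render: the shape is a rectangular box, roughly 27 × 6 mm footprint and 20 mm tall (dimensions read to the nearest mm from the axis ticks). For the g-code, the solid's height is divided into equal slices at the stated Δz and each level perimeter traced with G1 moves after a G0 lift.

; perimeter-only toolpath
G21 ; units = mm
G90 ; absolute positioning
G28 ; home
; layer 1
G0 Z4.000
G0 X0.000 Y0.000
G1 X27.000 Y0.000
G1 X27.000 Y6.000
G1 X0.000 Y6.000
G1 X0.000 Y0.000
; layer 2
G0 Z8.000
G0 X0.000 Y0.000
G1 X27.000 Y0.000
G1 X27.000 Y6.000
G1 X0.000 Y6.000
G1 X0.000 Y0.000
; layer 3
G0 Z12.000
G0 X0.000 Y0.000
G1 X27.000 Y0.000
G1 X27.000 Y6.000
G1 X0.000 Y6.000
G1 X0.000 Y0.000
; layer 4
G0 Z16.000
G0 X0.000 Y0.000
G1 X27.000 Y0.000
G1 X27.000 Y6.000
G1 X0.000 Y6.000
G1 X0.000 Y0.000
; layer 5
G0 Z20.000
G0 X0.000 Y0.000
G1 X27.000 Y0.000
G1 X27.000 Y6.000
G1 X0.000 Y6.000
G1 X0.000 Y0.000
M2 ; end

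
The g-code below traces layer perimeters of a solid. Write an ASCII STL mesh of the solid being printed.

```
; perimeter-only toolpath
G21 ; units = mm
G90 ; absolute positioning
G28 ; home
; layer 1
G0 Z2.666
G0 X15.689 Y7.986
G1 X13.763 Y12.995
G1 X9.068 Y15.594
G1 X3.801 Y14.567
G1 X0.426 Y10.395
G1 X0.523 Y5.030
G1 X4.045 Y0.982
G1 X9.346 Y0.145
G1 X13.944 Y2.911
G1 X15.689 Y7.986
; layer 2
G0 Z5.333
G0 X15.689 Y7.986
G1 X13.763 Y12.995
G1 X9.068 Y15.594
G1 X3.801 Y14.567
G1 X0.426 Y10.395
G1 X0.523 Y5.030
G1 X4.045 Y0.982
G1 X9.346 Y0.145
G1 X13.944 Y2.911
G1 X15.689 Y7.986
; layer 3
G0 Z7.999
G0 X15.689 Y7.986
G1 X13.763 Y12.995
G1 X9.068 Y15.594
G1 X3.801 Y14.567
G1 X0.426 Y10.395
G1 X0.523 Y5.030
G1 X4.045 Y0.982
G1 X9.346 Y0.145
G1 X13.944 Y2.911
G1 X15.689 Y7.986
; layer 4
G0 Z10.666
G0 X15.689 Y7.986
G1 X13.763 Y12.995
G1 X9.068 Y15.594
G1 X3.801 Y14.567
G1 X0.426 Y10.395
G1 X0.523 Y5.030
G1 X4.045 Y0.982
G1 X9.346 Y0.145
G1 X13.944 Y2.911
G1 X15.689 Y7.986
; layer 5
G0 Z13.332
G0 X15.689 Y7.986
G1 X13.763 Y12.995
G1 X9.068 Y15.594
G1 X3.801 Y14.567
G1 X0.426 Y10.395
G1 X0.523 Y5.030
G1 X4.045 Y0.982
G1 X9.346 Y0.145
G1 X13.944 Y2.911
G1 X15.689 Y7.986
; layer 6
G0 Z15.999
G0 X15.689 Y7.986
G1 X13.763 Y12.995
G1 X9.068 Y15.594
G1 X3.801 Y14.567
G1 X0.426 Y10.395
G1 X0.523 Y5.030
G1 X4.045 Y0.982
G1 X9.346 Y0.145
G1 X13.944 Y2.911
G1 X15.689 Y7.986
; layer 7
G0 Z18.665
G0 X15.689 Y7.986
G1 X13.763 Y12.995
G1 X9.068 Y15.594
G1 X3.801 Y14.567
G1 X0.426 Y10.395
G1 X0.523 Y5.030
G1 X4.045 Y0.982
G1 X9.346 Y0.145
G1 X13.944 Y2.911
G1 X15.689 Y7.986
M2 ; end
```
solid part
  facet normal 0.0000 0.0000 -1.0000
    outer loop
      vertex 9.068 15.594 0.000
      vertex 13.763 12.995 0.000
      vertex 15.689 7.986 0.000
    endloop
  endfacet
  facet normal 0.0000 0.0000 -1.0000
    outer loop
      vertex 3.801 14.567 0.000
      vertex 9.068 15.594 0.000
      vertex 15.689 7.986 0.000
    endloop
  endfacet
  facet normal 0.0000 0.0000 -1.0000
    outer loop
      vertex 0.426 10.395 0.000
      vertex 3.801 14.567 0.000
      vertex 15.689 7.986 0.000
    endloop
  endfacet
  facet normal 0.0000 0.0000 -1.0000
    outer loop
      vertex 0.523 5.030 0.000
      vertex 0.426 10.395 0.000
      vertex 15.689 7.986 0.000
    endloop
  endfacet
  facet normal 0.0000 0.0000 -1.0000
    outer loop
      vertex 4.045 0.982 0.000
      vertex 0.523 5.030 0.000
      vertex 15.689 7.986 0.000
    endloop
  endfacet
  facet normal 0.0000 0.0000 -1.0000
    outer loop
      vertex 9.346 0.145 0.000
      vertex 4.045 0.982 0.000
      vertex 15.689 7.986 0.000
    endloop
  endfacet
  facet normal 0.0000 0.0000 -1.0000
    outer loop
      vertex 13.944 2.911 0.000
      vertex 9.346 0.145 0.000
      vertex 15.689 7.986 0.000
    endloop
  endfacet
  facet normal 0.0000 0.0000 1.0000
    outer loop
      vertex 15.689 7.986 18.665
      vertex 13.763 12.995 18.665
      vertex 9.068 15.594 18.665
    endloop
  endfacet
  facet normal 0.0000 0.0000 1.0000
    outer loop
      vertex 15.689 7.986 18.665
      vertex 9.068 15.594 18.665
      vertex 3.801 14.567 18.665
    endloop
  endfacet
  facet normal 0.0000 0.0000 1.0000
    outer loop
      vertex 15.689 7.986 18.665
      vertex 3.801 14.567 18.665
      vertex 0.426 10.395 18.665
    endloop
  endfacet
  facet normal 0.0000 0.0000 1.0000
    outer loop
      vertex 15.689 7.986 18.665
      vertex 0.426 10.395 18.665
      vertex 0.523 5.030 18.665
    endloop
  endfacet
  facet normal 0.0000 0.0000 1.0000
    outer loop
      vertex 15.689 7.986 18.665
      vertex 0.523 5.030 18.665
      vertex 4.045 0.982 18.665
    endloop
  endfacet
  facet normal 0.0000 0.0000 1.0000
    outer loop
      vertex 15.689 7.986 18.665
      vertex 4.045 0.982 18.665
      vertex 9.346 0.145 18.665
    endloop
  endfacet
  facet normal 0.0000 0.0000 1.0000
    outer loop
      vertex 15.689 7.986 18.665
      vertex 9.346 0.145 18.665
      vertex 13.944 2.911 18.665
    endloop
  endfacet
  facet normal 0.9334 0.3589 0.0000
    outer loop
      vertex 15.689 7.986 0.000
      vertex 13.763 12.995 0.000
      vertex 13.763 12.995 18.665
    endloop
  endfacet
  facet normal 0.9334 0.3589 0.0000
    outer loop
      vertex 15.689 7.986 0.000
      vertex 13.763 12.995 18.665
      vertex 15.689 7.986 18.665
    endloop
  endfacet
  facet normal 0.4843 0.8749 0.0000
    outer loop
      vertex 13.763 12.995 0.000
      vertex 9.068 15.594 0.000
      vertex 9.068 15.594 18.665
    endloop
  endfacet
  facet normal 0.4843 0.8749 0.0000
    outer loop
      vertex 13.763 12.995 0.000
      vertex 9.068 15.594 18.665
      vertex 13.763 12.995 18.665
    endloop
  endfacet
  facet normal -0.1914 0.9815 0.0000
    outer loop
      vertex 9.068 15.594 0.000
      vertex 3.801 14.567 0.000
      vertex 3.801 14.567 18.665
    endloop
  endfacet
  facet normal -0.1914 0.9815 0.0000
    outer loop
      vertex 9.068 15.594 0.000
      vertex 3.801 14.567 18.665
      vertex 9.068 15.594 18.665
    endloop
  endfacet
  facet normal -0.7775 0.6289 0.0000
    outer loop
      vertex 3.801 14.567 0.000
      vertex 0.426 10.395 0.000
      vertex 0.426 10.395 18.665
    endloop
  endfacet
  facet normal -0.7775 0.6289 0.0000
    outer loop
      vertex 3.801 14.567 0.000
      vertex 0.426 10.395 18.665
      vertex 3.801 14.567 18.665
    endloop
  endfacet
  facet normal -0.9998 -0.0181 0.0000
    outer loop
      vertex 0.426 10.395 0.000
      vertex 0.523 5.030 0.000
      vertex 0.523 5.030 18.665
    endloop
  endfacet
  facet normal -0.9998 -0.0181 0.0000
    outer loop
      vertex 0.426 10.395 0.000
      vertex 0.523 5.030 18.665
      vertex 0.426 10.395 18.665
    endloop
  endfacet
  facet normal -0.7544 -0.6564 0.0000
    outer loop
      vertex 0.523 5.030 0.000
      vertex 4.045 0.982 0.000
      vertex 4.045 0.982 18.665
    endloop
  endfacet
  facet normal -0.7544 -0.6564 0.0000
    outer loop
      vertex 0.523 5.030 0.000
      vertex 4.045 0.982 18.665
      vertex 0.523 5.030 18.665
    endloop
  endfacet
  facet normal -0.1560 -0.9878 0.0000
    outer loop
      vertex 4.045 0.982 0.000
      vertex 9.346 0.145 0.000
      vertex 9.346 0.145 18.665
    endloop
  endfacet
  facet normal -0.1560 -0.9878 0.0000
    outer loop
      vertex 4.045 0.982 0.000
      vertex 9.346 0.145 18.665
      vertex 4.045 0.982 18.665
    endloop
  endfacet
  facet normal 0.5155 -0.8569 0.0000
    outer loop
      vertex 9.346 0.145 0.000
      vertex 13.944 2.911 0.000
      vertex 13.944 2.911 18.665
    endloop
  endfacet
  facet normal 0.5155 -0.8569 0.0000
    outer loop
      vertex 9.346 0.145 0.000
      vertex 13.944 2.911 18.665
      vertex 9.346 0.145 18.665
    endloop
  endfacet
  facet normal 0.9457 -0.3252 0.0000
    outer loop
      vertex 13.944 2.911 0.000
      vertex 15.689 7.986 0.000
      vertex 15.689 7.986 18.665
    endloop
  endfacet
  facet normal 0.9457 -0.3252 0.0000
    outer loop
      vertex 13.944 2.911 0.000
      vertex 15.689 7.986 18.665
      vertex 13.944 2.911 18.665
    endloop
  endfacet
endsolid part

The G0 Z moves step by Δz≈2.666 mm. Every layer's G1 loop is the same polygon, so the solid is a straight extrusion of it from z=0 to z≈18.7. Closing with flat bottom and top caps and triangulating gives 32 facets — a regular 9-sided prism (a cylinder approximated with 9 flat sides), circumscribed radius ≈ 7.84 mm, height ≈ 18.7 mm.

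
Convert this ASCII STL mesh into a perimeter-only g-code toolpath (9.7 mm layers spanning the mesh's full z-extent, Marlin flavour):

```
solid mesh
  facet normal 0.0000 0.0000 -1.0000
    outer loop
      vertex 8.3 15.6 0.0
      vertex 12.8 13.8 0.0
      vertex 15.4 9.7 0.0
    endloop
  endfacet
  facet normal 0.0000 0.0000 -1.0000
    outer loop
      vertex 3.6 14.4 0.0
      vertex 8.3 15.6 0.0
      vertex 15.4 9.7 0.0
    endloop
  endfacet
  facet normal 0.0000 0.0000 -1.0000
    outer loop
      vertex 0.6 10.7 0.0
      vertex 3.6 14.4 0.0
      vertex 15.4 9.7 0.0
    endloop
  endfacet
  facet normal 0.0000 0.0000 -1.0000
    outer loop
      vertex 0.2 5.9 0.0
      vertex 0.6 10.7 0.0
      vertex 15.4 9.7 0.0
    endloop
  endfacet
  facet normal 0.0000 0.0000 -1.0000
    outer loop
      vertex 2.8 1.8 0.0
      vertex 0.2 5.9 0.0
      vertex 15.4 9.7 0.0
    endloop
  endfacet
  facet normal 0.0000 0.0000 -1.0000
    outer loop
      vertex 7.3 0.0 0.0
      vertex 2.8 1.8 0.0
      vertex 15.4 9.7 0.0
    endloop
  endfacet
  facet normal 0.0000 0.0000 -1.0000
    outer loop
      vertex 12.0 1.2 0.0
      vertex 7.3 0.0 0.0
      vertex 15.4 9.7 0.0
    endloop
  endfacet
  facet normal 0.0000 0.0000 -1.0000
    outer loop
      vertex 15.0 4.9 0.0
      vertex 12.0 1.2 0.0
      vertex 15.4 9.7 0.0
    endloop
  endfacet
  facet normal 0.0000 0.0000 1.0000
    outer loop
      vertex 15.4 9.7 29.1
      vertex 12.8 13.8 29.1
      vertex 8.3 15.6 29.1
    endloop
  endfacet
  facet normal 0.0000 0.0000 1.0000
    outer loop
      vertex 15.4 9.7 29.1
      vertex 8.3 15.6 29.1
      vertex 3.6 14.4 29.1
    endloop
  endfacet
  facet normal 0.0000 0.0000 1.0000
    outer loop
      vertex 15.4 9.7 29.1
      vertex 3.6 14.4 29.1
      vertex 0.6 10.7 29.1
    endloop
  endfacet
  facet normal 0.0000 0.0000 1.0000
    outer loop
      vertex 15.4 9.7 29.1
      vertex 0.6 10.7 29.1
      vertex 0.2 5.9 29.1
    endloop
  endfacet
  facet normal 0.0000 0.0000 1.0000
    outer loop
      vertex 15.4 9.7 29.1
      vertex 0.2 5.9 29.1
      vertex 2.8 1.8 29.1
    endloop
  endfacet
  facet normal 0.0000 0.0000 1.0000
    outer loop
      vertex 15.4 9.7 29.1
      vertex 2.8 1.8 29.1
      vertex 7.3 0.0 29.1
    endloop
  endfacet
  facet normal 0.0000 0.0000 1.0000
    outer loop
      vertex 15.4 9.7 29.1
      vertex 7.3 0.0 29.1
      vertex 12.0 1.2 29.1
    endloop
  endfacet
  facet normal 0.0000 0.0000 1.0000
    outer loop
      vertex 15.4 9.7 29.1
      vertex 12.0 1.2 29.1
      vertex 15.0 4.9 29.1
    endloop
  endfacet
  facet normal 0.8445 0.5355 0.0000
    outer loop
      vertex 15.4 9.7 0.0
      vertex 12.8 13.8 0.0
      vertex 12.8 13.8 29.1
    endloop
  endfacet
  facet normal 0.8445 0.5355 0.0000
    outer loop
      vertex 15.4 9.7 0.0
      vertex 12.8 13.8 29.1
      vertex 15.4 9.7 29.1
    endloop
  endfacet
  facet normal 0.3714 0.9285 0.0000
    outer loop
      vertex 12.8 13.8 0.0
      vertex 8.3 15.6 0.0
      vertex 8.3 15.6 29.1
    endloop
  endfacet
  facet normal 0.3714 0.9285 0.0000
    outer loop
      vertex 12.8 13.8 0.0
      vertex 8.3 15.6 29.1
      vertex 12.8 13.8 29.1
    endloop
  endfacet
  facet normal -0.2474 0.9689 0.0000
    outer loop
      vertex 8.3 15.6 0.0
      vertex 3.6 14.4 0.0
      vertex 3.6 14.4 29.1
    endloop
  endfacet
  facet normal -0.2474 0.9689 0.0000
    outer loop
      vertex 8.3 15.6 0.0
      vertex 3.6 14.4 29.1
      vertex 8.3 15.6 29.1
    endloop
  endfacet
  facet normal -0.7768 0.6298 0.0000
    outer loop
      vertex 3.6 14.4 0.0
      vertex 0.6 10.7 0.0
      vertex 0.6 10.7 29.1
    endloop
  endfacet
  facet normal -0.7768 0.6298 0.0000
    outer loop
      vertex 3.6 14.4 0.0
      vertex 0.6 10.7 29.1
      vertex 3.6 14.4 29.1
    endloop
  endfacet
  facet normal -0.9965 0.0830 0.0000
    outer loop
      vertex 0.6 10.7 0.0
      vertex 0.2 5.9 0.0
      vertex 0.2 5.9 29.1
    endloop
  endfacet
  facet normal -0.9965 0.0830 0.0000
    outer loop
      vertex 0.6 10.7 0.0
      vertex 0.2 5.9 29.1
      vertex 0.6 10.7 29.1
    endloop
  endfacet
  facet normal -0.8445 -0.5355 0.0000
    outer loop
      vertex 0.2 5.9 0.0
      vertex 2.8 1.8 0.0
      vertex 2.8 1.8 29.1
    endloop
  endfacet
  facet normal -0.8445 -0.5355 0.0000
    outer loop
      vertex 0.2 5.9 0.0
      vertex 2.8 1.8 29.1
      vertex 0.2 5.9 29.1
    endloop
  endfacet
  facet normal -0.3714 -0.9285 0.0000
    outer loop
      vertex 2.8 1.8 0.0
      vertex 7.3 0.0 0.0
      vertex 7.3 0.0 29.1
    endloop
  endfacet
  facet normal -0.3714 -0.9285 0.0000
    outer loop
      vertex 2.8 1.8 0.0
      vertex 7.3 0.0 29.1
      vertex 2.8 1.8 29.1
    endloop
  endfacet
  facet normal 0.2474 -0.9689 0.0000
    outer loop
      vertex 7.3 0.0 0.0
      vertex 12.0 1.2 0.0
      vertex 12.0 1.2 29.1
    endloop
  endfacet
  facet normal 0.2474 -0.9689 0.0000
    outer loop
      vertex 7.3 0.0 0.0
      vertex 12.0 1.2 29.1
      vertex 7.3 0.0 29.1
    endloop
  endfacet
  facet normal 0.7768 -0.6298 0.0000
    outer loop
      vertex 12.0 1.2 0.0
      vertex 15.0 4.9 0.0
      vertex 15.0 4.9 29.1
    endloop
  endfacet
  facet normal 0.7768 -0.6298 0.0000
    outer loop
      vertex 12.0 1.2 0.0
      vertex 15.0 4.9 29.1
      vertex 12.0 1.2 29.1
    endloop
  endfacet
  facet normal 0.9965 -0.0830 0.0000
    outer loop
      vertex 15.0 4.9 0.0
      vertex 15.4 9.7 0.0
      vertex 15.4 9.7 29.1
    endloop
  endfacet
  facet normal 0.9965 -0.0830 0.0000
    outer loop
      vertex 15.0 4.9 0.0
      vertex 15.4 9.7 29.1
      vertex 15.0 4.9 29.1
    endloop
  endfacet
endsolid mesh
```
; perimeter-only toolpath
G21 ; units = mm
G90 ; absolute positioning
G28 ; home
; layer 1
G0 Z9.7
G0 X15.4 Y9.7
G1 X12.8 Y13.8
G1 X8.3 Y15.6
G1 X3.6 Y14.4
G1 X0.6 Y10.7
G1 X0.2 Y5.9
G1 X2.8 Y1.8
G1 X7.3 Y0.0
G1 X12.0 Y1.2
G1 X15.0 Y4.9
G1 X15.4 Y9.7
; layer 2
G0 Z19.4
G0 X15.4 Y9.7
G1 X12.8 Y13.8
G1 X8.3 Y15.6
G1 X3.6 Y14.4
G1 X0.6 Y10.7
G1 X0.2 Y5.9
G1 X2.8 Y1.8
G1 X7.3 Y0.0
G1 X12.0 Y1.2
G1 X15.0 Y4.9
G1 X15.4 Y9.7
; layer 3
G0 Z29.1
G0 X15.4 Y9.7
G1 X12.8 Y13.8
G1 X8.3 Y15.6
G1 X3.6 Y14.4
G1 X0.6 Y10.7
G1 X0.2 Y5.9
G1 X2.8 Y1.8
G1 X7.3 Y0.0
G1 X12.0 Y1.2
G1 X15.0 Y4.9
G1 X15.4 Y9.7
M2 ; end

The solid is a regular 10-sided prism (a cylinder approximated with 10 flat sides), circumscribed radius ≈ 7.8 mm, height ≈ 29.1 mm. Slicing at Δz = 9.7 mm — 3 equal slices spanning the solid's height, so layer i sits at z = i·h/3 — gives 3 non-empty perimeters. Each is a 10-segment closed polygon; G0 lifts to the layer z and rapids to the start vertex, then G1 traces the edges.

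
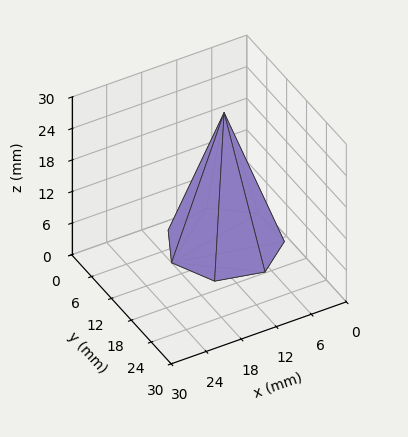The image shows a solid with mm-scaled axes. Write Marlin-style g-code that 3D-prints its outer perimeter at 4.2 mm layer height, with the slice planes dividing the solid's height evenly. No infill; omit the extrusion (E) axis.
Reading the render: the shape is a regular 7-sided pyramid, base circumscribed radius ≈ 9 mm, apex at z ≈ 25 mm (dimensions read to the nearest mm from the axis ticks). For the g-code, the solid's height is divided into equal slices at the stated Δz and each level perimeter traced with G1 moves after a G0 lift.

; perimeter-only toolpath
G21 ; units = mm
G90 ; absolute positioning
G28 ; home
; layer 1
G0 Z4.2
G0 X16.5 Y9.0
G1 X13.7 Y14.8
G1 X7.3 Y16.3
G1 X2.3 Y12.2
G1 X2.3 Y5.8
G1 X7.3 Y1.7
G1 X13.7 Y3.2
G1 X16.5 Y9.0
; layer 2
G0 Z8.3
G0 X15.0 Y9.0
G1 X12.7 Y13.7
G1 X7.7 Y14.9
G1 X3.6 Y11.6
G1 X3.6 Y6.4
G1 X7.7 Y3.1
G1 X12.7 Y4.3
G1 X15.0 Y9.0
; layer 3
G0 Z12.5
G0 X13.5 Y9.0
G1 X11.8 Y12.5
G1 X8.0 Y13.4
G1 X5.0 Y10.9
G1 X5.0 Y7.0
G1 X8.0 Y4.6
G1 X11.8 Y5.5
G1 X13.5 Y9.0
; layer 4
G0 Z16.7
G0 X12.0 Y9.0
G1 X10.9 Y11.3
G1 X8.3 Y11.9
G1 X6.3 Y10.3
G1 X6.3 Y7.7
G1 X8.3 Y6.1
G1 X10.9 Y6.7
G1 X12.0 Y9.0
; layer 5
G0 Z20.8
G0 X10.5 Y9.0
G1 X9.9 Y10.2
G1 X8.7 Y10.5
G1 X7.7 Y9.7
G1 X7.7 Y8.4
G1 X8.7 Y7.5
G1 X9.9 Y7.8
G1 X10.5 Y9.0
M2 ; end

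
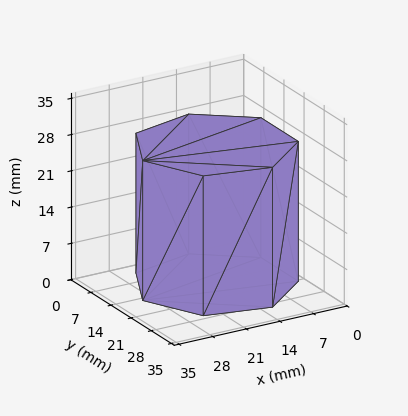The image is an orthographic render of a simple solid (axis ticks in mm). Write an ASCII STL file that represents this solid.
Reading the render: the shape is a regular 7-sided prism (a cylinder approximated with 7 flat sides), circumscribed radius ≈ 15 mm, height ≈ 27 mm (dimensions read to the nearest mm from the axis ticks). For the STL, each face is triangulated and given an outward normal.

solid part
  facet normal 0.0000 0.0000 -1.0000
    outer loop
      vertex 11.7 29.6 0.0
      vertex 24.4 26.7 0.0
      vertex 30.0 15.0 0.0
    endloop
  endfacet
  facet normal 0.0000 0.0000 -1.0000
    outer loop
      vertex 1.5 21.5 0.0
      vertex 11.7 29.6 0.0
      vertex 30.0 15.0 0.0
    endloop
  endfacet
  facet normal 0.0000 0.0000 -1.0000
    outer loop
      vertex 1.5 8.5 0.0
      vertex 1.5 21.5 0.0
      vertex 30.0 15.0 0.0
    endloop
  endfacet
  facet normal 0.0000 0.0000 -1.0000
    outer loop
      vertex 11.7 0.4 0.0
      vertex 1.5 8.5 0.0
      vertex 30.0 15.0 0.0
    endloop
  endfacet
  facet normal 0.0000 0.0000 -1.0000
    outer loop
      vertex 24.4 3.3 0.0
      vertex 11.7 0.4 0.0
      vertex 30.0 15.0 0.0
    endloop
  endfacet
  facet normal 0.0000 0.0000 1.0000
    outer loop
      vertex 30.0 15.0 27.0
      vertex 24.4 26.7 27.0
      vertex 11.7 29.6 27.0
    endloop
  endfacet
  facet normal 0.0000 0.0000 1.0000
    outer loop
      vertex 30.0 15.0 27.0
      vertex 11.7 29.6 27.0
      vertex 1.5 21.5 27.0
    endloop
  endfacet
  facet normal 0.0000 0.0000 1.0000
    outer loop
      vertex 30.0 15.0 27.0
      vertex 1.5 21.5 27.0
      vertex 1.5 8.5 27.0
    endloop
  endfacet
  facet normal 0.0000 0.0000 1.0000
    outer loop
      vertex 30.0 15.0 27.0
      vertex 1.5 8.5 27.0
      vertex 11.7 0.4 27.0
    endloop
  endfacet
  facet normal 0.0000 0.0000 1.0000
    outer loop
      vertex 30.0 15.0 27.0
      vertex 11.7 0.4 27.0
      vertex 24.4 3.3 27.0
    endloop
  endfacet
  facet normal 0.9020 0.4317 0.0000
    outer loop
      vertex 30.0 15.0 0.0
      vertex 24.4 26.7 0.0
      vertex 24.4 26.7 27.0
    endloop
  endfacet
  facet normal 0.9020 0.4317 0.0000
    outer loop
      vertex 30.0 15.0 0.0
      vertex 24.4 26.7 27.0
      vertex 30.0 15.0 27.0
    endloop
  endfacet
  facet normal 0.2226 0.9749 0.0000
    outer loop
      vertex 24.4 26.7 0.0
      vertex 11.7 29.6 0.0
      vertex 11.7 29.6 27.0
    endloop
  endfacet
  facet normal 0.2226 0.9749 0.0000
    outer loop
      vertex 24.4 26.7 0.0
      vertex 11.7 29.6 27.0
      vertex 24.4 26.7 27.0
    endloop
  endfacet
  facet normal -0.6219 0.7831 0.0000
    outer loop
      vertex 11.7 29.6 0.0
      vertex 1.5 21.5 0.0
      vertex 1.5 21.5 27.0
    endloop
  endfacet
  facet normal -0.6219 0.7831 0.0000
    outer loop
      vertex 11.7 29.6 0.0
      vertex 1.5 21.5 27.0
      vertex 11.7 29.6 27.0
    endloop
  endfacet
  facet normal -1.0000 0.0000 0.0000
    outer loop
      vertex 1.5 21.5 0.0
      vertex 1.5 8.5 0.0
      vertex 1.5 8.5 27.0
    endloop
  endfacet
  facet normal -1.0000 0.0000 0.0000
    outer loop
      vertex 1.5 21.5 0.0
      vertex 1.5 8.5 27.0
      vertex 1.5 21.5 27.0
    endloop
  endfacet
  facet normal -0.6219 -0.7831 0.0000
    outer loop
      vertex 1.5 8.5 0.0
      vertex 11.7 0.4 0.0
      vertex 11.7 0.4 27.0
    endloop
  endfacet
  facet normal -0.6219 -0.7831 0.0000
    outer loop
      vertex 1.5 8.5 0.0
      vertex 11.7 0.4 27.0
      vertex 1.5 8.5 27.0
    endloop
  endfacet
  facet normal 0.2226 -0.9749 0.0000
    outer loop
      vertex 11.7 0.4 0.0
      vertex 24.4 3.3 0.0
      vertex 24.4 3.3 27.0
    endloop
  endfacet
  facet normal 0.2226 -0.9749 0.0000
    outer loop
      vertex 11.7 0.4 0.0
      vertex 24.4 3.3 27.0
      vertex 11.7 0.4 27.0
    endloop
  endfacet
  facet normal 0.9020 -0.4317 0.0000
    outer loop
      vertex 24.4 3.3 0.0
      vertex 30.0 15.0 0.0
      vertex 30.0 15.0 27.0
    endloop
  endfacet
  facet normal 0.9020 -0.4317 0.0000
    outer loop
      vertex 24.4 3.3 0.0
      vertex 30.0 15.0 27.0
      vertex 24.4 3.3 27.0
    endloop
  endfacet
endsolid part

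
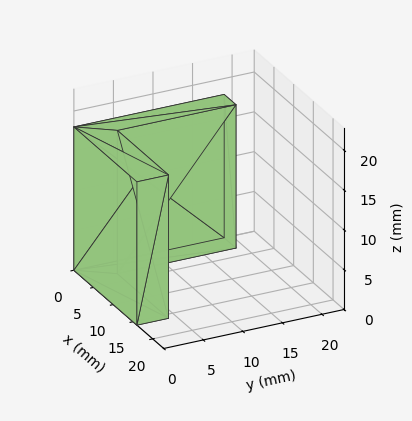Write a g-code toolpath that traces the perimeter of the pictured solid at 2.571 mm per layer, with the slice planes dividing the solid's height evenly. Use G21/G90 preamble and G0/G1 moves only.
Reading the render: the shape is an L-shaped prism: outer 16 × 19 mm, arm thicknesses ≈ 4 mm (horizontal) and 3 mm (vertical), extruded 18 mm in z (dimensions read to the nearest mm from the axis ticks). For the g-code, the solid's height is divided into equal slices at the stated Δz and each level perimeter traced with G1 moves after a G0 lift.

; perimeter-only toolpath
G21 ; units = mm
G90 ; absolute positioning
G28 ; home
; layer 1
G0 Z2.571
G0 X0.000 Y0.000
G1 X16.000 Y0.000
G1 X16.000 Y4.000
G1 X3.000 Y4.000
G1 X3.000 Y19.000
G1 X0.000 Y19.000
G1 X0.000 Y0.000
; layer 2
G0 Z5.143
G0 X0.000 Y0.000
G1 X16.000 Y0.000
G1 X16.000 Y4.000
G1 X3.000 Y4.000
G1 X3.000 Y19.000
G1 X0.000 Y19.000
G1 X0.000 Y0.000
; layer 3
G0 Z7.714
G0 X0.000 Y0.000
G1 X16.000 Y0.000
G1 X16.000 Y4.000
G1 X3.000 Y4.000
G1 X3.000 Y19.000
G1 X0.000 Y19.000
G1 X0.000 Y0.000
; layer 4
G0 Z10.286
G0 X0.000 Y0.000
G1 X16.000 Y0.000
G1 X16.000 Y4.000
G1 X3.000 Y4.000
G1 X3.000 Y19.000
G1 X0.000 Y19.000
G1 X0.000 Y0.000
; layer 5
G0 Z12.857
G0 X0.000 Y0.000
G1 X16.000 Y0.000
G1 X16.000 Y4.000
G1 X3.000 Y4.000
G1 X3.000 Y19.000
G1 X0.000 Y19.000
G1 X0.000 Y0.000
; layer 6
G0 Z15.429
G0 X0.000 Y0.000
G1 X16.000 Y0.000
G1 X16.000 Y4.000
G1 X3.000 Y4.000
G1 X3.000 Y19.000
G1 X0.000 Y19.000
G1 X0.000 Y0.000
; layer 7
G0 Z18.000
G0 X0.000 Y0.000
G1 X16.000 Y0.000
G1 X16.000 Y4.000
G1 X3.000 Y4.000
G1 X3.000 Y19.000
G1 X0.000 Y19.000
G1 X0.000 Y0.000
M2 ; end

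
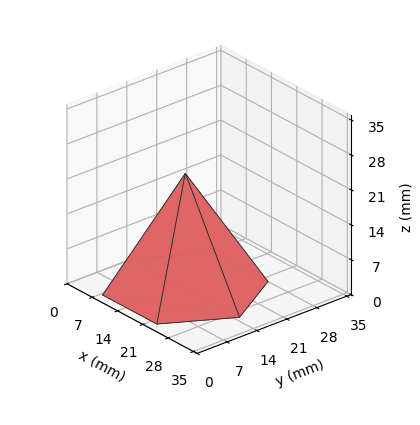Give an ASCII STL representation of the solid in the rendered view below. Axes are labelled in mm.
Reading the render: the shape is a regular 6-sided pyramid, base circumscribed radius ≈ 15 mm, apex at z ≈ 23 mm (dimensions read to the nearest mm from the axis ticks). For the STL, each face is triangulated and given an outward normal.

solid part
  facet normal 0.0000 0.0000 -1.0000
    outer loop
      vertex 7.50 27.99 0.00
      vertex 22.50 27.99 0.00
      vertex 30.00 15.00 0.00
    endloop
  endfacet
  facet normal 0.0000 0.0000 -1.0000
    outer loop
      vertex 0.00 15.00 0.00
      vertex 7.50 27.99 0.00
      vertex 30.00 15.00 0.00
    endloop
  endfacet
  facet normal 0.0000 0.0000 -1.0000
    outer loop
      vertex 7.50 2.01 0.00
      vertex 0.00 15.00 0.00
      vertex 30.00 15.00 0.00
    endloop
  endfacet
  facet normal 0.0000 0.0000 -1.0000
    outer loop
      vertex 22.50 2.01 0.00
      vertex 7.50 2.01 0.00
      vertex 30.00 15.00 0.00
    endloop
  endfacet
  facet normal 0.7541 0.4354 0.4918
    outer loop
      vertex 30.00 15.00 0.00
      vertex 22.50 27.99 0.00
      vertex 15.00 15.00 23.00
    endloop
  endfacet
  facet normal 0.0000 0.8707 0.4918
    outer loop
      vertex 22.50 27.99 0.00
      vertex 7.50 27.99 0.00
      vertex 15.00 15.00 23.00
    endloop
  endfacet
  facet normal -0.7541 0.4354 0.4918
    outer loop
      vertex 7.50 27.99 0.00
      vertex 0.00 15.00 0.00
      vertex 15.00 15.00 23.00
    endloop
  endfacet
  facet normal -0.7541 -0.4354 0.4918
    outer loop
      vertex 0.00 15.00 0.00
      vertex 7.50 2.01 0.00
      vertex 15.00 15.00 23.00
    endloop
  endfacet
  facet normal 0.0000 -0.8707 0.4918
    outer loop
      vertex 7.50 2.01 0.00
      vertex 22.50 2.01 0.00
      vertex 15.00 15.00 23.00
    endloop
  endfacet
  facet normal 0.7541 -0.4354 0.4918
    outer loop
      vertex 22.50 2.01 0.00
      vertex 30.00 15.00 0.00
      vertex 15.00 15.00 23.00
    endloop
  endfacet
endsolid part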